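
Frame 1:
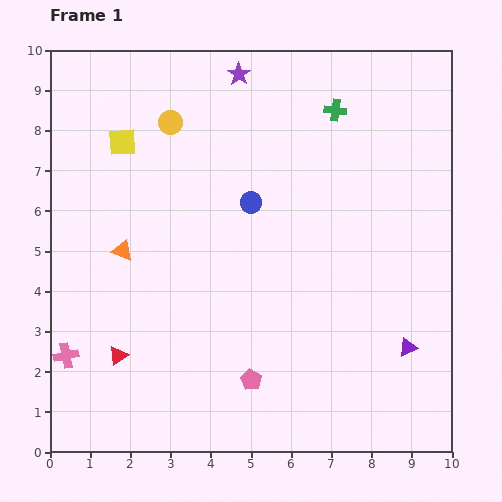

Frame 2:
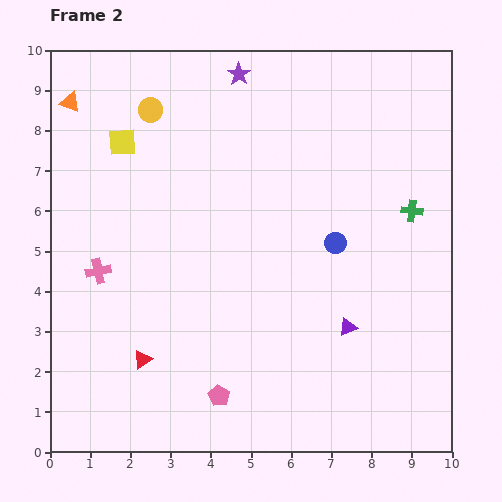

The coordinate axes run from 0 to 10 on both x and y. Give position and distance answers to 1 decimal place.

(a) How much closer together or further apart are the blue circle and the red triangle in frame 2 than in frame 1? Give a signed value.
+0.6

Distance in frame 1: 5.0. Distance in frame 2: 5.6.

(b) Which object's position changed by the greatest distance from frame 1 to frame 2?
the orange triangle

(moved 3.9; next 3.1)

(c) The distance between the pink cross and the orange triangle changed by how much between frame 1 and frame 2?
+1.3

Distance in frame 1: 3.0. Distance in frame 2: 4.3.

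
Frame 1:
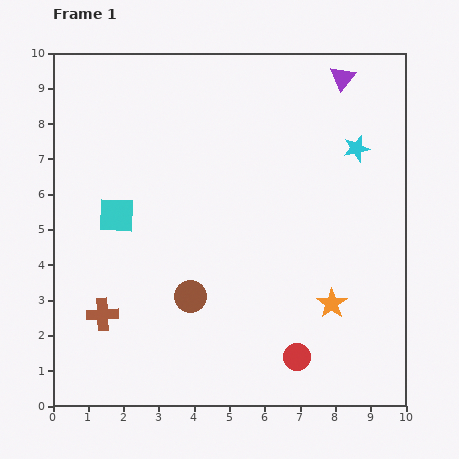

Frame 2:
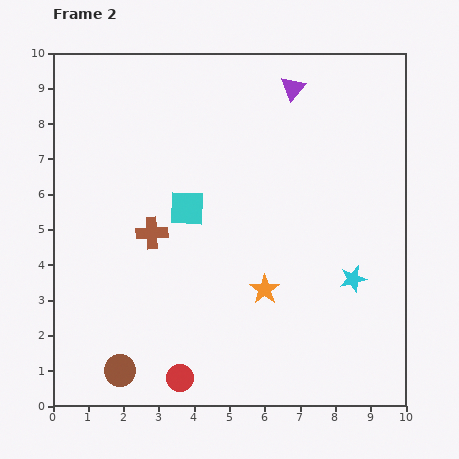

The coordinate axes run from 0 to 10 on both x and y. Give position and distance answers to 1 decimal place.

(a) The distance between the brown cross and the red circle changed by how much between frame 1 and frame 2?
-1.4

Distance in frame 1: 5.6. Distance in frame 2: 4.2.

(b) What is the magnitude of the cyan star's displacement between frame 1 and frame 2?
3.7

The cyan star moved from (8.6, 7.3) to (8.5, 3.6), a distance of √(0.1² + 3.7²) ≈ 3.7.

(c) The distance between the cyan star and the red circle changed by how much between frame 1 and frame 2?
-0.5

Distance in frame 1: 6.1. Distance in frame 2: 5.6.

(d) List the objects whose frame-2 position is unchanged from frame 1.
none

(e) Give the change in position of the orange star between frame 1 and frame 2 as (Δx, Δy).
(-1.9, 0.4)

The orange star was at (7.9, 2.9) in frame 1 and (6.0, 3.3) in frame 2.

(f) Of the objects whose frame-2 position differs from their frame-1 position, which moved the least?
the purple triangle

(moved 1.4)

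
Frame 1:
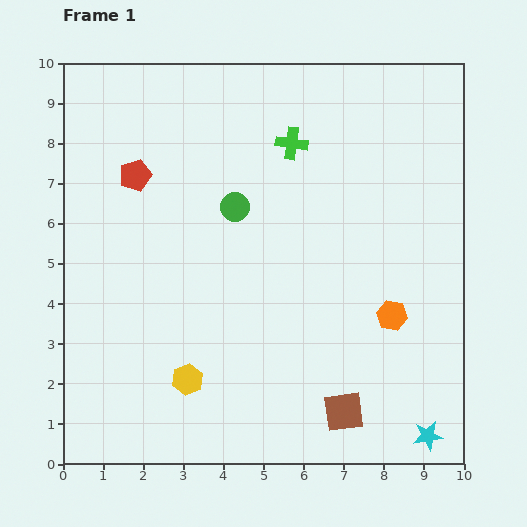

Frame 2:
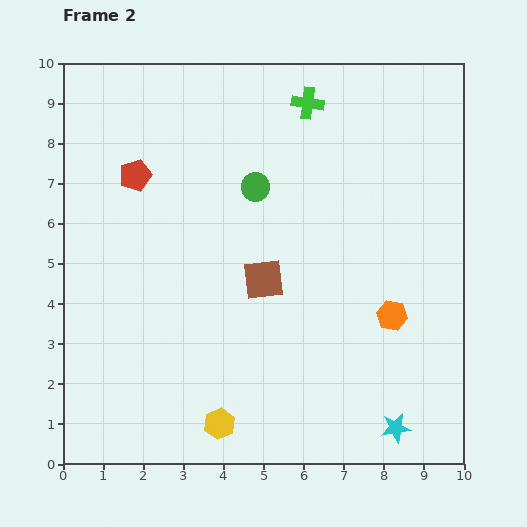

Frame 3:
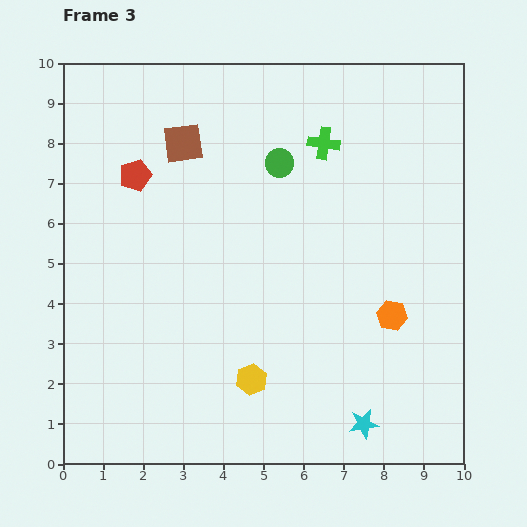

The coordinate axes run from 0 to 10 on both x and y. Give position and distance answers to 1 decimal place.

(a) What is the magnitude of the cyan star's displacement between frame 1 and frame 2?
0.8

The cyan star moved from (9.1, 0.7) to (8.3, 0.9), a distance of √(0.8² + 0.2²) ≈ 0.8.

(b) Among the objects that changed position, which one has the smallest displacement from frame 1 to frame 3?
the green cross

(moved 0.8)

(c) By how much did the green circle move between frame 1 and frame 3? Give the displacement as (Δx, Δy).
(1.1, 1.1)

The green circle was at (4.3, 6.4) in frame 1 and (5.4, 7.5) in frame 3.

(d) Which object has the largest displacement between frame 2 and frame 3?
the brown square

(moved 3.9; next 1.4)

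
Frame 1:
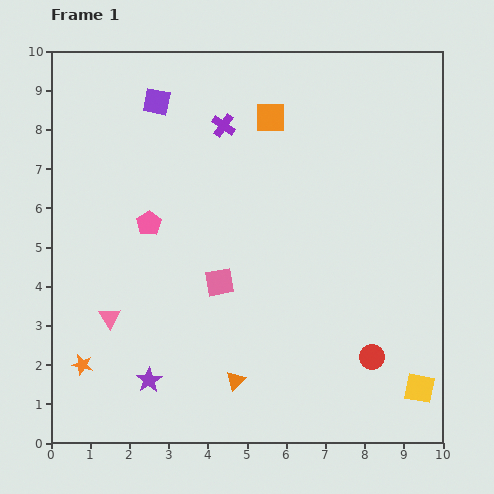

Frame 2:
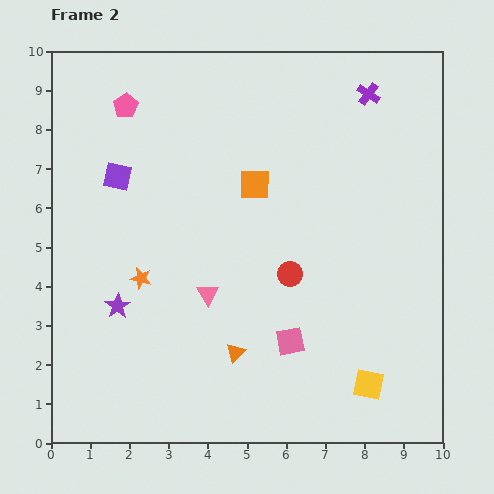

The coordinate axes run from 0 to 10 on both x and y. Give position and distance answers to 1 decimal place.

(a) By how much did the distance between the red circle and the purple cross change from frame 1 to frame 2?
-2.0

Distance in frame 1: 7.0. Distance in frame 2: 5.0.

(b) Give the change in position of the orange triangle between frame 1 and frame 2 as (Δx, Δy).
(0.0, 0.7)

The orange triangle was at (4.7, 1.6) in frame 1 and (4.7, 2.3) in frame 2.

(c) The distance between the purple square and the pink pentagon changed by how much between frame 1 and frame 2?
-1.3

Distance in frame 1: 3.1. Distance in frame 2: 1.8.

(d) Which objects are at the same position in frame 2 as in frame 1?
none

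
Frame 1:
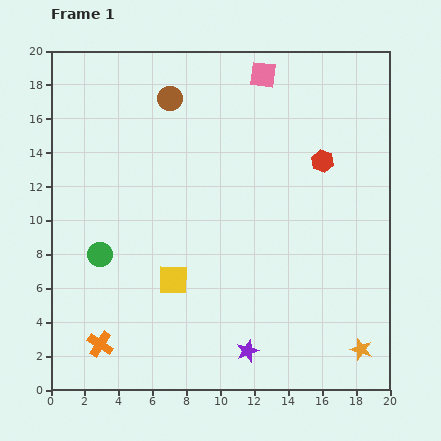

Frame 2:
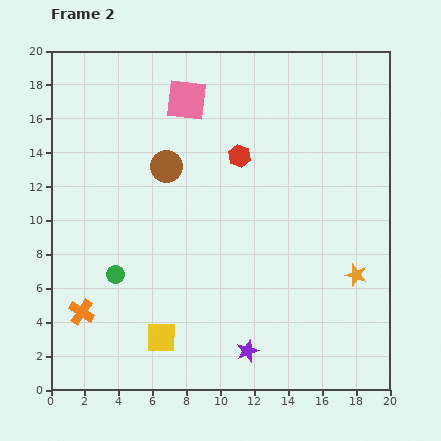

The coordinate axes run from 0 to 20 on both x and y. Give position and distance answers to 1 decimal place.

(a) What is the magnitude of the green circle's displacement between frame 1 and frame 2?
1.5

The green circle moved from (2.9, 8.0) to (3.8, 6.8), a distance of √(0.9² + 1.2²) ≈ 1.5.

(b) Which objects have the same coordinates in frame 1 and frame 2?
the purple star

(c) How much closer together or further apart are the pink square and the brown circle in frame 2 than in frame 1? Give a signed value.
-1.6

Distance in frame 1: 5.7. Distance in frame 2: 4.1.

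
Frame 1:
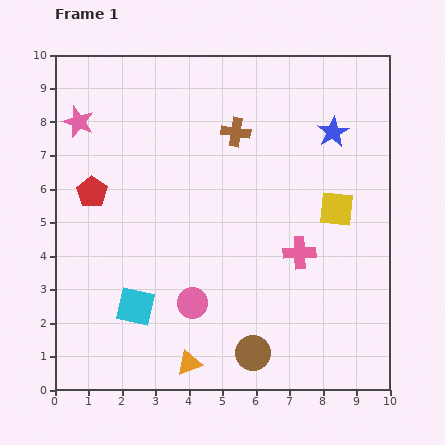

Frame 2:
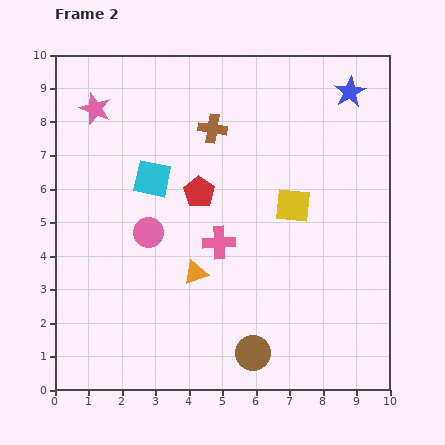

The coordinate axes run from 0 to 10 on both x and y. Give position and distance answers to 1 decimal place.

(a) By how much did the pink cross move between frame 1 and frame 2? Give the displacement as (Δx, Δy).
(-2.4, 0.3)

The pink cross was at (7.3, 4.1) in frame 1 and (4.9, 4.4) in frame 2.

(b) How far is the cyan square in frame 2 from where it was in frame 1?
3.8

The cyan square moved from (2.4, 2.5) to (2.9, 6.3), a distance of √(0.5² + 3.8²) ≈ 3.8.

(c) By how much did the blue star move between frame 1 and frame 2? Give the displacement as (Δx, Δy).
(0.5, 1.2)

The blue star was at (8.3, 7.7) in frame 1 and (8.8, 8.9) in frame 2.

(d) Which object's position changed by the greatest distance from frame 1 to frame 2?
the cyan square

(moved 3.8; next 3.2)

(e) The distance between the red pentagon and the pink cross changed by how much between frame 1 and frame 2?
-4.9

Distance in frame 1: 6.5. Distance in frame 2: 1.6.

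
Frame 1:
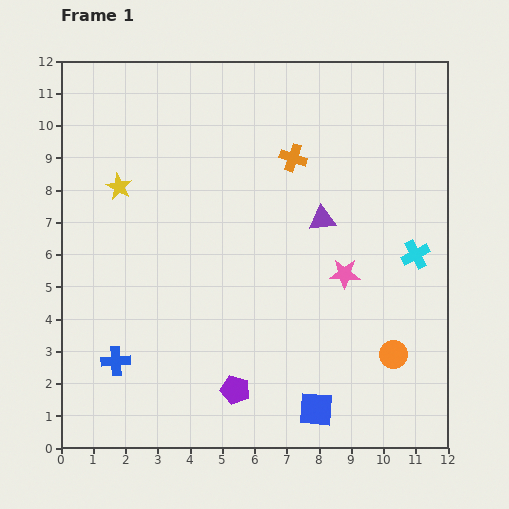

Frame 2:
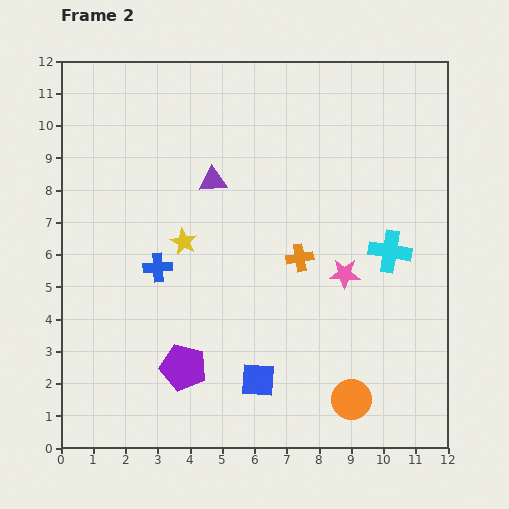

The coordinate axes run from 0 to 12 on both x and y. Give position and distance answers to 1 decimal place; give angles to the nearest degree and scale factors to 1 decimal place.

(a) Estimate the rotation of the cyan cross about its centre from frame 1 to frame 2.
38° clockwise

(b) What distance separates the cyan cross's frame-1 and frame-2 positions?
0.8

The cyan cross moved from (11.0, 6.0) to (10.2, 6.1), a distance of √(0.8² + 0.1²) ≈ 0.8.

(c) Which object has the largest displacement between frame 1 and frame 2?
the purple triangle

(moved 3.6; next 3.2)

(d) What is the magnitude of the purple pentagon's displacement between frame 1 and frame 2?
1.7

The purple pentagon moved from (5.4, 1.8) to (3.8, 2.5), a distance of √(1.6² + 0.7²) ≈ 1.7.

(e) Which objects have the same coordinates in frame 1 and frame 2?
the pink star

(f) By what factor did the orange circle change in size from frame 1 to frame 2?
1.4×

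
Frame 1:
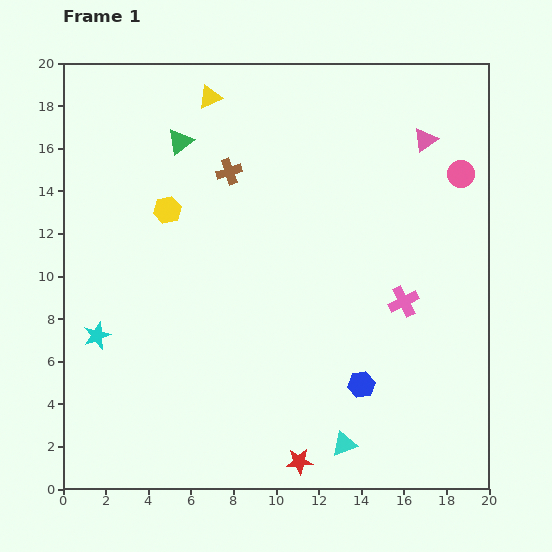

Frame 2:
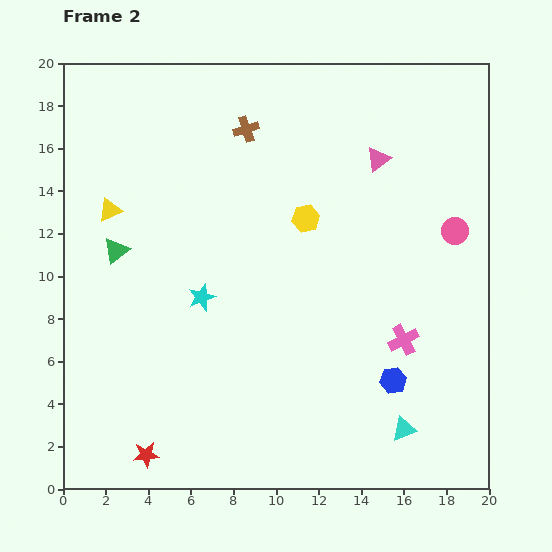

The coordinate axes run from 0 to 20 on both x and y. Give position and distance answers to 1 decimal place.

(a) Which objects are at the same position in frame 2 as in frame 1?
none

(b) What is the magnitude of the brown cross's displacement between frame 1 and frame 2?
2.2

The brown cross moved from (7.8, 14.9) to (8.6, 16.9), a distance of √(0.8² + 2.0²) ≈ 2.2.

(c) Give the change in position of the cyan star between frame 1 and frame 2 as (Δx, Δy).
(4.9, 1.8)

The cyan star was at (1.6, 7.2) in frame 1 and (6.5, 9.0) in frame 2.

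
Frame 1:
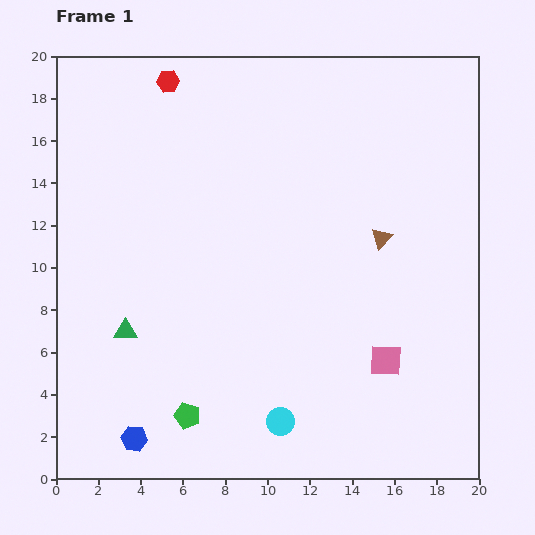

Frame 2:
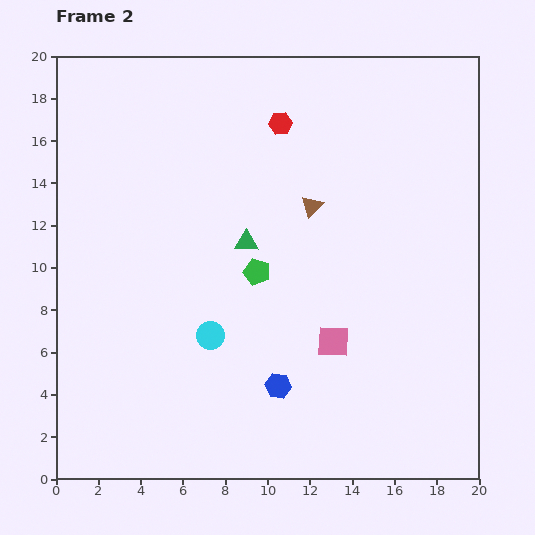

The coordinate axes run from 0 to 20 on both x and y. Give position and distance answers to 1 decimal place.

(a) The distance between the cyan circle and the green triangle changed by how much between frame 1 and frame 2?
-3.8

Distance in frame 1: 8.5. Distance in frame 2: 4.7.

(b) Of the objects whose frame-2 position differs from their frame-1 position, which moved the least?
the pink square

(moved 2.7)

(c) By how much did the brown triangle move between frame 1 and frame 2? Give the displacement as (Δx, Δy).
(-3.3, 1.5)

The brown triangle was at (15.4, 11.4) in frame 1 and (12.1, 12.9) in frame 2.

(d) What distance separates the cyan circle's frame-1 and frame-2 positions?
5.3

The cyan circle moved from (10.6, 2.7) to (7.3, 6.8), a distance of √(3.3² + 4.1²) ≈ 5.3.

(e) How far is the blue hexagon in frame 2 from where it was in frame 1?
7.2

The blue hexagon moved from (3.7, 1.9) to (10.5, 4.4), a distance of √(6.8² + 2.5²) ≈ 7.2.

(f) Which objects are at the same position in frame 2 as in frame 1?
none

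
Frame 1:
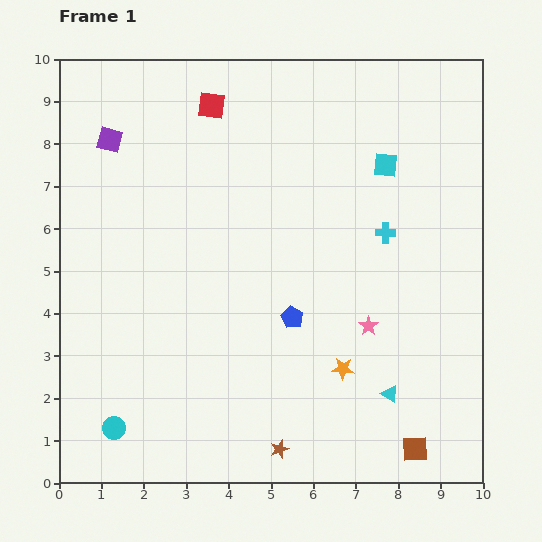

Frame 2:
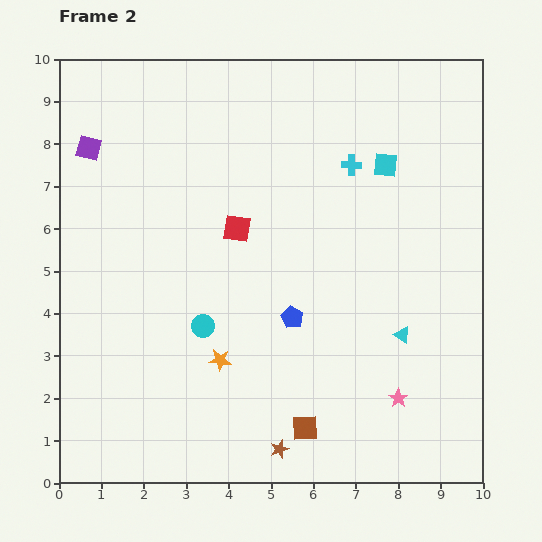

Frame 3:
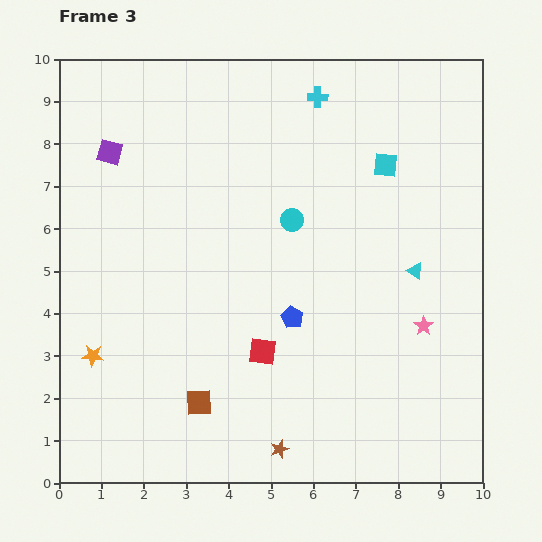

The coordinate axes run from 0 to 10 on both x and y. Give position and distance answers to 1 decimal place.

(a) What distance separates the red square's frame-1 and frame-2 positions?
3.0

The red square moved from (3.6, 8.9) to (4.2, 6.0), a distance of √(0.6² + 2.9²) ≈ 3.0.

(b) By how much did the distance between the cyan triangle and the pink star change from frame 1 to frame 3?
-0.4

Distance in frame 1: 1.7. Distance in frame 3: 1.3.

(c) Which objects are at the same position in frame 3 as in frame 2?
the blue pentagon, the brown star, the cyan square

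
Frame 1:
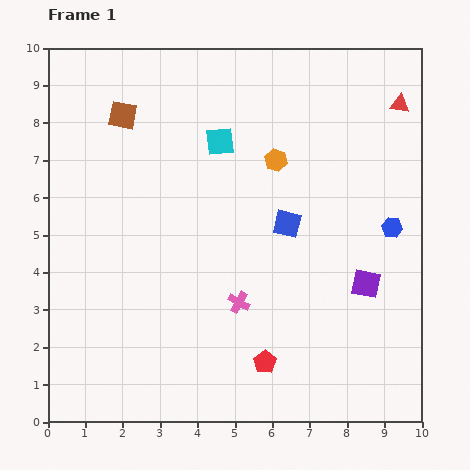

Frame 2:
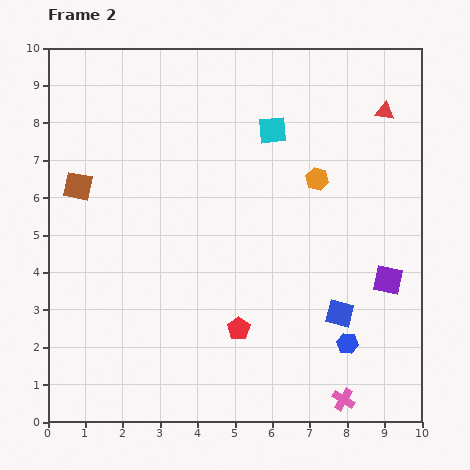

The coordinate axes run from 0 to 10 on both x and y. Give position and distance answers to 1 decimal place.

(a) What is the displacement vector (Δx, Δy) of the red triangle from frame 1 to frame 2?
(-0.4, -0.2)

The red triangle was at (9.4, 8.5) in frame 1 and (9.0, 8.3) in frame 2.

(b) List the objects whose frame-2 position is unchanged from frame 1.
none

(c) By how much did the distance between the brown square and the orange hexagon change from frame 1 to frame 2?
+2.1

Distance in frame 1: 4.3. Distance in frame 2: 6.4.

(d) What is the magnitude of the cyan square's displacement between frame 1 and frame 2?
1.4

The cyan square moved from (4.6, 7.5) to (6.0, 7.8), a distance of √(1.4² + 0.3²) ≈ 1.4.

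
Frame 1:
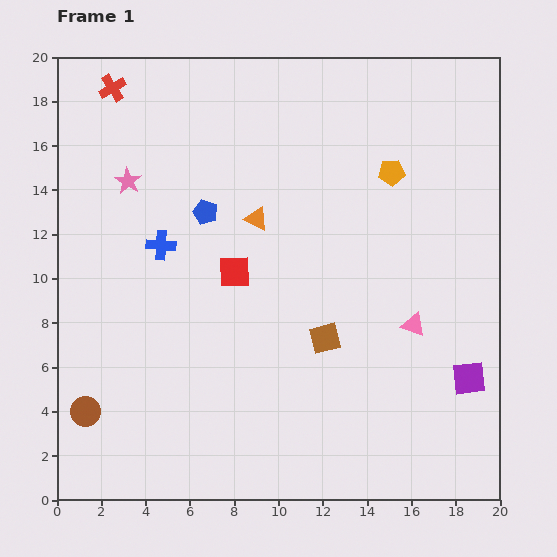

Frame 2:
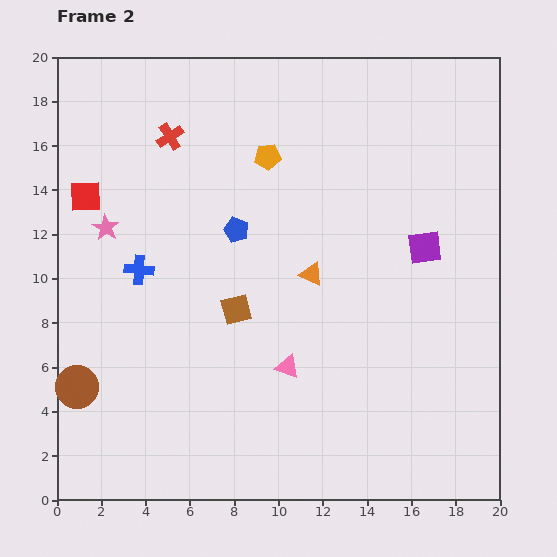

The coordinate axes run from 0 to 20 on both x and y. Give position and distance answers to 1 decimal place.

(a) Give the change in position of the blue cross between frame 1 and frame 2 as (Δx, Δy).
(-1.0, -1.1)

The blue cross was at (4.7, 11.5) in frame 1 and (3.7, 10.4) in frame 2.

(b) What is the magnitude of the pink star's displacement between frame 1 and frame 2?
2.3

The pink star moved from (3.2, 14.4) to (2.2, 12.3), a distance of √(1.0² + 2.1²) ≈ 2.3.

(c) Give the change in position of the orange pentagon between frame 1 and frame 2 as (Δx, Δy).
(-5.6, 0.7)

The orange pentagon was at (15.1, 14.8) in frame 1 and (9.5, 15.5) in frame 2.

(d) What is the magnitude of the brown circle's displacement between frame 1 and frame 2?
1.2

The brown circle moved from (1.3, 4.0) to (0.9, 5.1), a distance of √(0.4² + 1.1²) ≈ 1.2.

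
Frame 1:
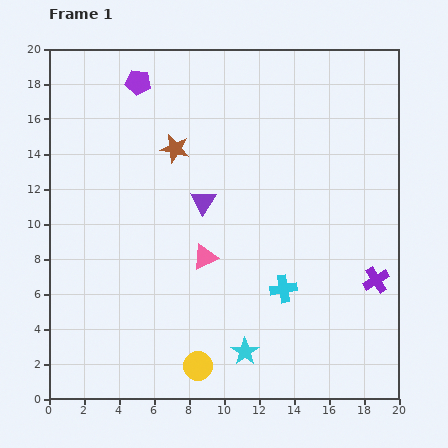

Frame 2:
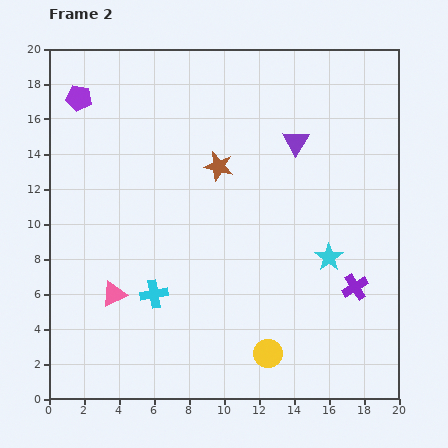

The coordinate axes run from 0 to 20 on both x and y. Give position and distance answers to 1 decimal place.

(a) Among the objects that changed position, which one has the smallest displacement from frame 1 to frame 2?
the purple cross

(moved 1.3)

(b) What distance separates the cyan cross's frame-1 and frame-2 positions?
7.4

The cyan cross moved from (13.4, 6.3) to (6.0, 6.0), a distance of √(7.4² + 0.3²) ≈ 7.4.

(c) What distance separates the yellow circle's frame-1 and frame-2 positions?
4.1

The yellow circle moved from (8.5, 1.9) to (12.5, 2.6), a distance of √(4.0² + 0.7²) ≈ 4.1.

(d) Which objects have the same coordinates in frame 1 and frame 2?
none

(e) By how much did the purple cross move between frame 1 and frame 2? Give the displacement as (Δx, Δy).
(-1.2, -0.4)

The purple cross was at (18.7, 6.8) in frame 1 and (17.5, 6.4) in frame 2.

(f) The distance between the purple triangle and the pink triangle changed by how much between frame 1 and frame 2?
+10.4

Distance in frame 1: 3.2. Distance in frame 2: 13.6.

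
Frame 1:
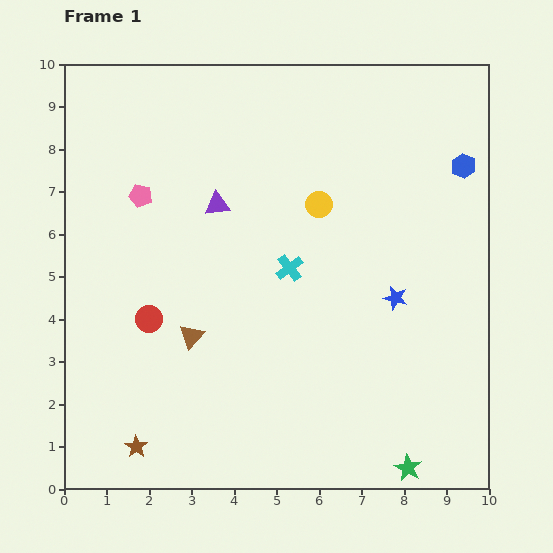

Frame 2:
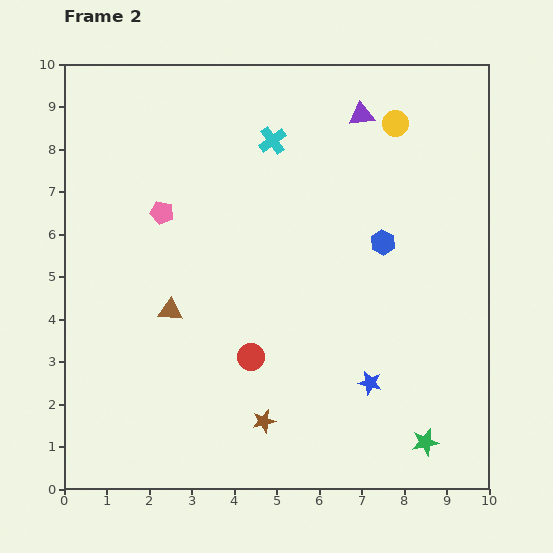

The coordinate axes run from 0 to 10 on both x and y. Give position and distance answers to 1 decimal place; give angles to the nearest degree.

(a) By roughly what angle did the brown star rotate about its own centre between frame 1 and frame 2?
24° clockwise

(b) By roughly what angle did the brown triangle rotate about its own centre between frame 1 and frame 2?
51° clockwise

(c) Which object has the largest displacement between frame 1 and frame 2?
the purple triangle

(moved 4.0; next 3.1)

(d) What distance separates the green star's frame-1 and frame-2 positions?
0.7

The green star moved from (8.1, 0.5) to (8.5, 1.1), a distance of √(0.4² + 0.6²) ≈ 0.7.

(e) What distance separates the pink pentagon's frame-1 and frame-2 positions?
0.6

The pink pentagon moved from (1.8, 6.9) to (2.3, 6.5), a distance of √(0.5² + 0.4²) ≈ 0.6.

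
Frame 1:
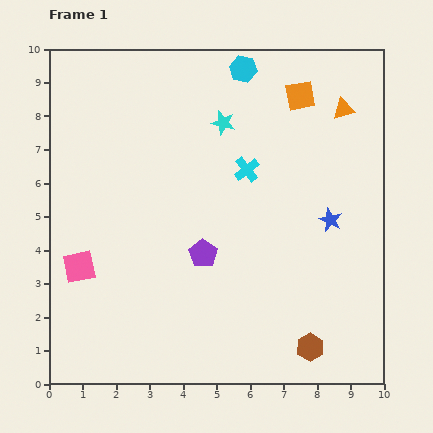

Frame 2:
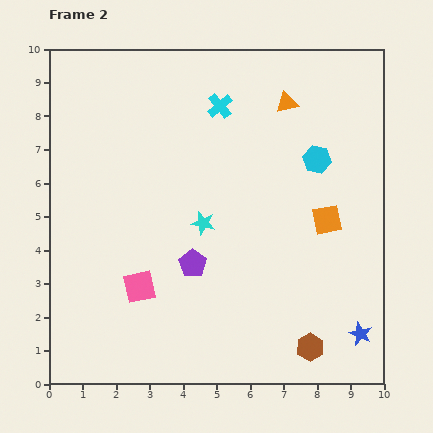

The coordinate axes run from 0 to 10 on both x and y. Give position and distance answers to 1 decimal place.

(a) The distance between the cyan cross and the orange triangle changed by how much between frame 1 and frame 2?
-1.4

Distance in frame 1: 3.4. Distance in frame 2: 2.0.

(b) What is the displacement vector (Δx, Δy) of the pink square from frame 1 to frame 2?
(1.8, -0.6)

The pink square was at (0.9, 3.5) in frame 1 and (2.7, 2.9) in frame 2.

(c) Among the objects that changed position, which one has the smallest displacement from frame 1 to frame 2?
the purple pentagon

(moved 0.4)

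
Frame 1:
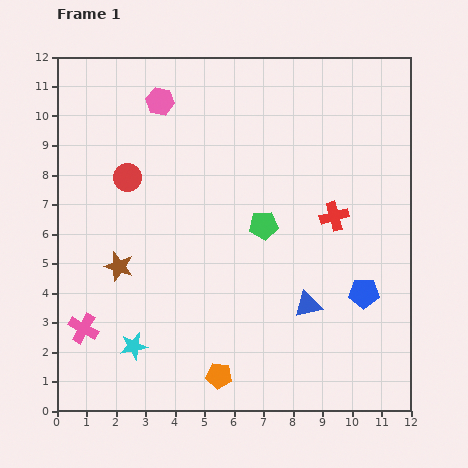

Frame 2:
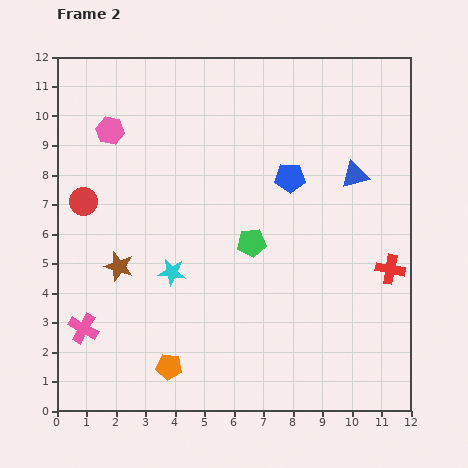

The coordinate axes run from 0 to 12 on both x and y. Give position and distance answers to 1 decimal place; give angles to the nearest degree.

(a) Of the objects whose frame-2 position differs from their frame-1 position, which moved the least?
the green pentagon

(moved 0.7)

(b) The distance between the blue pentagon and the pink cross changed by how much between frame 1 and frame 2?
-0.9

Distance in frame 1: 9.6. Distance in frame 2: 8.7.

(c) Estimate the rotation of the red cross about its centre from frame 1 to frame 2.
26° clockwise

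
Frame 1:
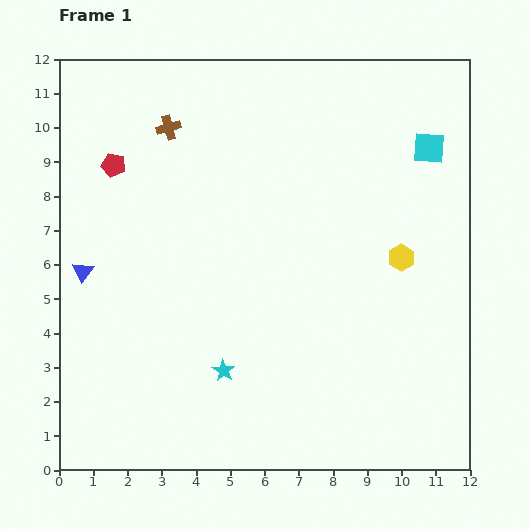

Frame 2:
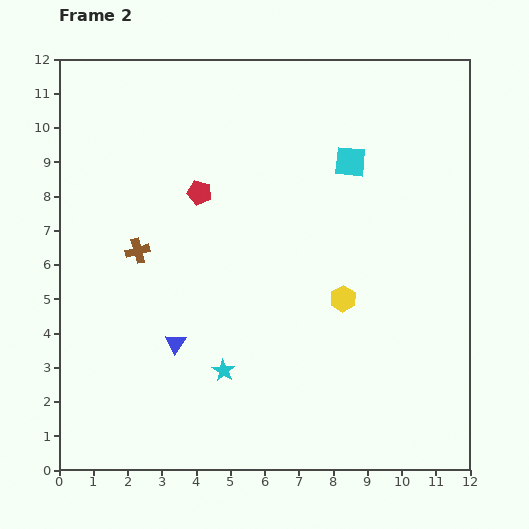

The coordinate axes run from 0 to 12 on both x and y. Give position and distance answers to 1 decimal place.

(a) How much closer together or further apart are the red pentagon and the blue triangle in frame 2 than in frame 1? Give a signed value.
+1.3

Distance in frame 1: 3.2. Distance in frame 2: 4.5.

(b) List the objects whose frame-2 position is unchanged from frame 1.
the cyan star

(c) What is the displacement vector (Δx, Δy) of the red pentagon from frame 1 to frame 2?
(2.5, -0.8)

The red pentagon was at (1.6, 8.9) in frame 1 and (4.1, 8.1) in frame 2.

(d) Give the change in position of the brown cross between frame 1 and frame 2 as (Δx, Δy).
(-0.9, -3.6)

The brown cross was at (3.2, 10.0) in frame 1 and (2.3, 6.4) in frame 2.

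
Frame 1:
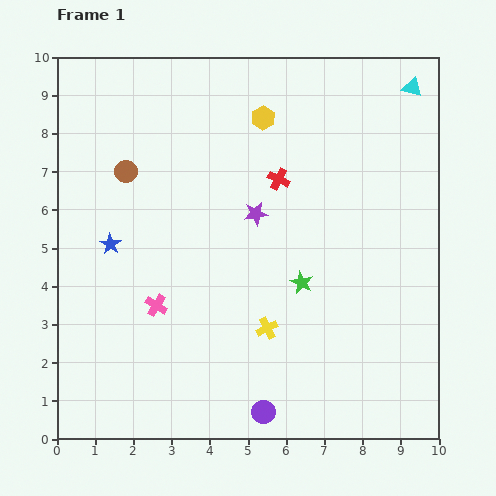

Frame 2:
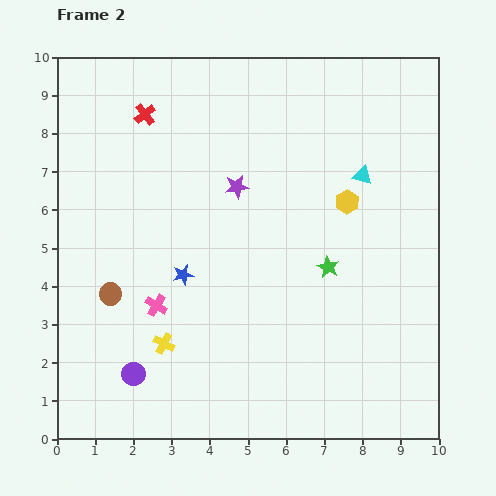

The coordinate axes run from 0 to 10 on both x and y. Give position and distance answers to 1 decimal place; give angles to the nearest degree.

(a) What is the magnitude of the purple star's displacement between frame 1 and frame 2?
0.9

The purple star moved from (5.2, 5.9) to (4.7, 6.6), a distance of √(0.5² + 0.7²) ≈ 0.9.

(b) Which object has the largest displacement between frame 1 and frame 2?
the red cross

(moved 3.9; next 3.5)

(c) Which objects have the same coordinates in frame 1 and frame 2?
the pink cross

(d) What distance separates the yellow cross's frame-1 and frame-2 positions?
2.7

The yellow cross moved from (5.5, 2.9) to (2.8, 2.5), a distance of √(2.7² + 0.4²) ≈ 2.7.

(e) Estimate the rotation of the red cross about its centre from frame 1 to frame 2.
25° clockwise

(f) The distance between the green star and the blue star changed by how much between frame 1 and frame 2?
-1.3

Distance in frame 1: 5.1. Distance in frame 2: 3.8.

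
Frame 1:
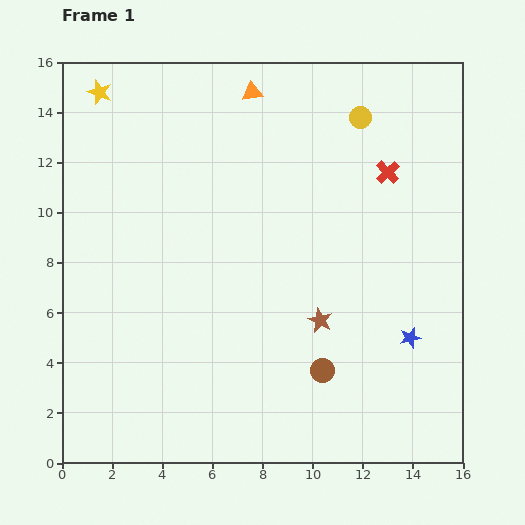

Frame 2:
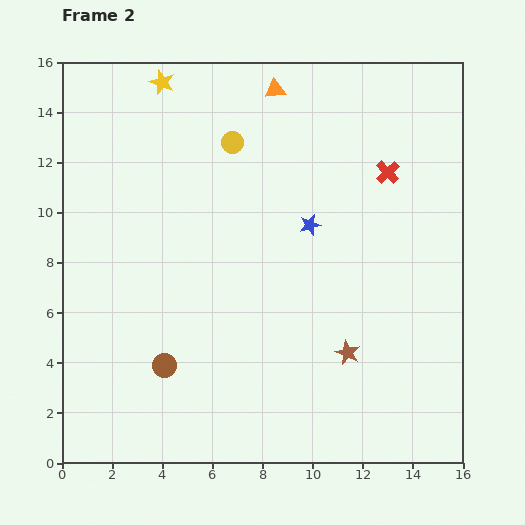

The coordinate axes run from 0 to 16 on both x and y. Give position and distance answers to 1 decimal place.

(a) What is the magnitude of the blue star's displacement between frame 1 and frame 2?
6.0

The blue star moved from (13.9, 5.0) to (9.9, 9.5), a distance of √(4.0² + 4.5²) ≈ 6.0.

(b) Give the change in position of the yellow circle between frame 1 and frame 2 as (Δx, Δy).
(-5.1, -1.0)

The yellow circle was at (11.9, 13.8) in frame 1 and (6.8, 12.8) in frame 2.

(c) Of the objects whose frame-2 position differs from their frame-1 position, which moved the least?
the orange triangle

(moved 0.9)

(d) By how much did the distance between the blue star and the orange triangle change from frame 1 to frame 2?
-6.1

Distance in frame 1: 11.7. Distance in frame 2: 5.6.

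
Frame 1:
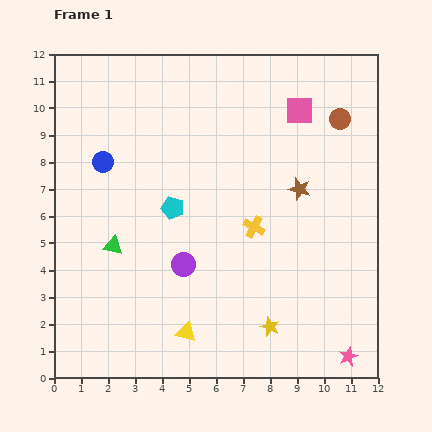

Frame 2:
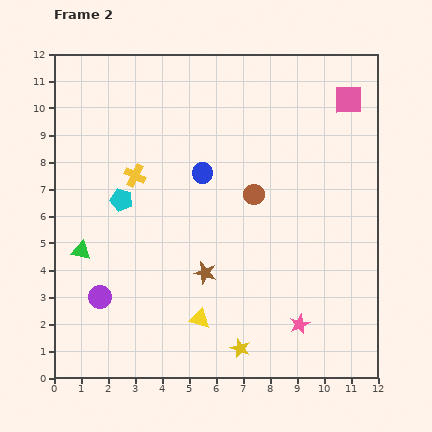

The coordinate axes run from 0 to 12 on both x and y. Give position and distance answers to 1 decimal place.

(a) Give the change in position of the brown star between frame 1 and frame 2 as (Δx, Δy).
(-3.5, -3.1)

The brown star was at (9.1, 7.0) in frame 1 and (5.6, 3.9) in frame 2.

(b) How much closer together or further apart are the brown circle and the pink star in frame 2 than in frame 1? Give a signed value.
-3.7

Distance in frame 1: 8.8. Distance in frame 2: 5.1.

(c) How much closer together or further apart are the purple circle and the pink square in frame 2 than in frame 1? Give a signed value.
+4.6

Distance in frame 1: 7.1. Distance in frame 2: 11.7.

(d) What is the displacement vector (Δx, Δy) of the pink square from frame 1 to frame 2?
(1.8, 0.4)

The pink square was at (9.1, 9.9) in frame 1 and (10.9, 10.3) in frame 2.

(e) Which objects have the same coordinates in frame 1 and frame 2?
none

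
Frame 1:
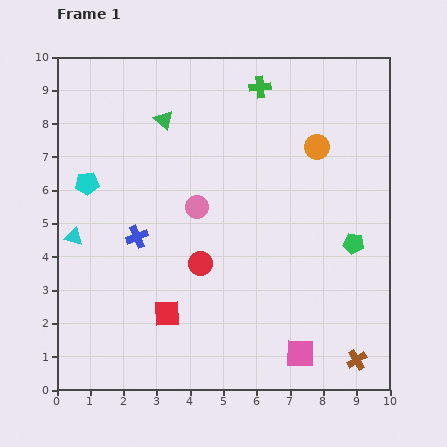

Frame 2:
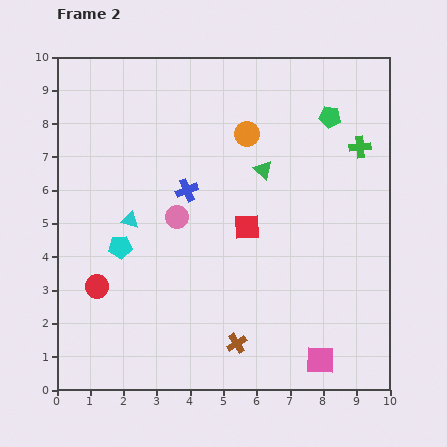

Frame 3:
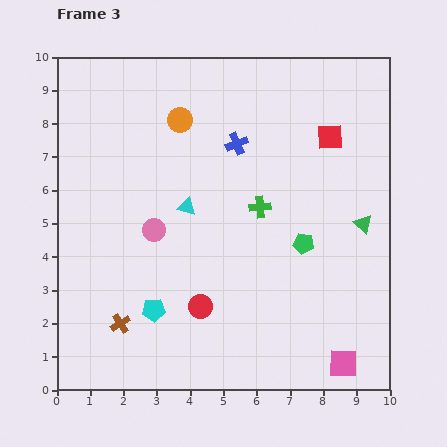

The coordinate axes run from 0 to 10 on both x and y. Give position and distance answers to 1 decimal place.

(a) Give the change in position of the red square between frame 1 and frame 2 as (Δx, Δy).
(2.4, 2.6)

The red square was at (3.3, 2.3) in frame 1 and (5.7, 4.9) in frame 2.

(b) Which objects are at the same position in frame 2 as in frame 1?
none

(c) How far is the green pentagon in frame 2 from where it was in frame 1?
3.9

The green pentagon moved from (8.9, 4.4) to (8.2, 8.2), a distance of √(0.7² + 3.8²) ≈ 3.9.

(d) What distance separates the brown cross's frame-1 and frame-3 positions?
7.2

The brown cross moved from (9.0, 0.9) to (1.9, 2.0), a distance of √(7.1² + 1.1²) ≈ 7.2.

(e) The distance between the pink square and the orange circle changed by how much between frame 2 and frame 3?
+1.7

Distance in frame 2: 7.1. Distance in frame 3: 8.8.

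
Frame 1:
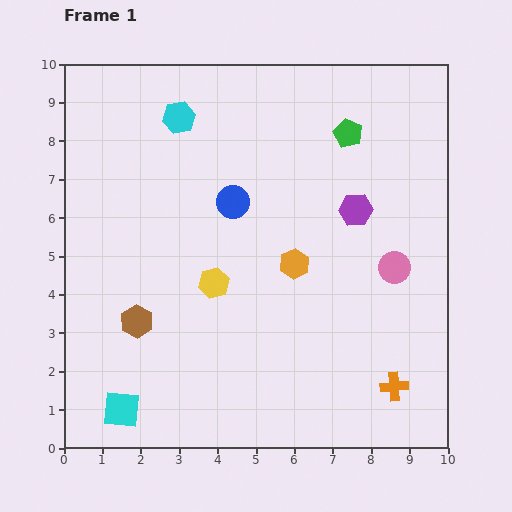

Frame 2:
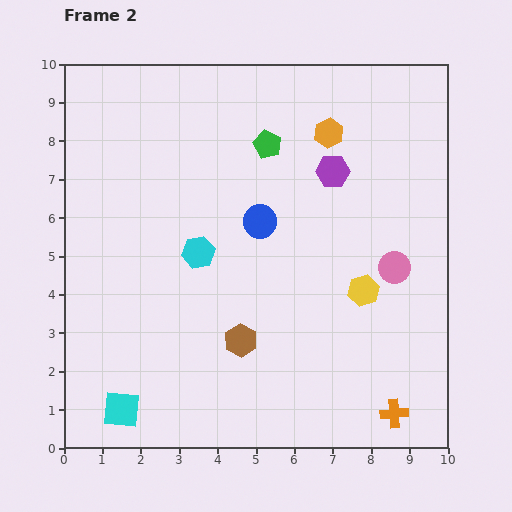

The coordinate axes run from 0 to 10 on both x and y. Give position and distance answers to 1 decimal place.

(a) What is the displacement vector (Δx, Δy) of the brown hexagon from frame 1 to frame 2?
(2.7, -0.5)

The brown hexagon was at (1.9, 3.3) in frame 1 and (4.6, 2.8) in frame 2.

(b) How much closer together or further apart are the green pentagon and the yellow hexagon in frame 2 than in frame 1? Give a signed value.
-0.7

Distance in frame 1: 5.2. Distance in frame 2: 4.5.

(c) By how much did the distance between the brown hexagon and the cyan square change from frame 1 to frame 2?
+1.3

Distance in frame 1: 2.3. Distance in frame 2: 3.6.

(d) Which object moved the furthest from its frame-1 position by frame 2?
the yellow hexagon

(moved 3.9; next 3.5)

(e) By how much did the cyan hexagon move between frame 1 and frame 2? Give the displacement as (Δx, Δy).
(0.5, -3.5)

The cyan hexagon was at (3.0, 8.6) in frame 1 and (3.5, 5.1) in frame 2.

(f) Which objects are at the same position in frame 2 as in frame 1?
the cyan square, the pink circle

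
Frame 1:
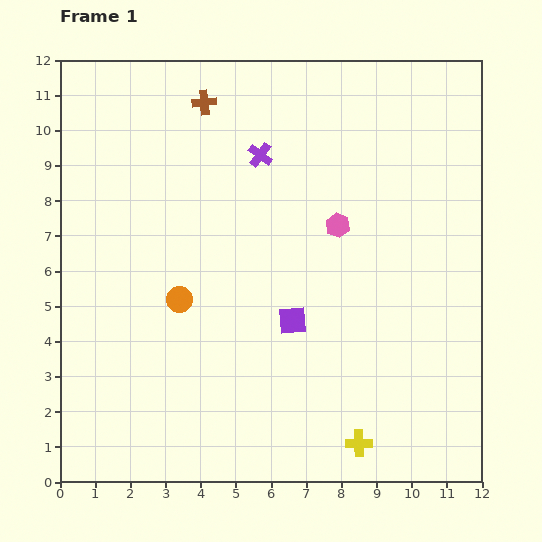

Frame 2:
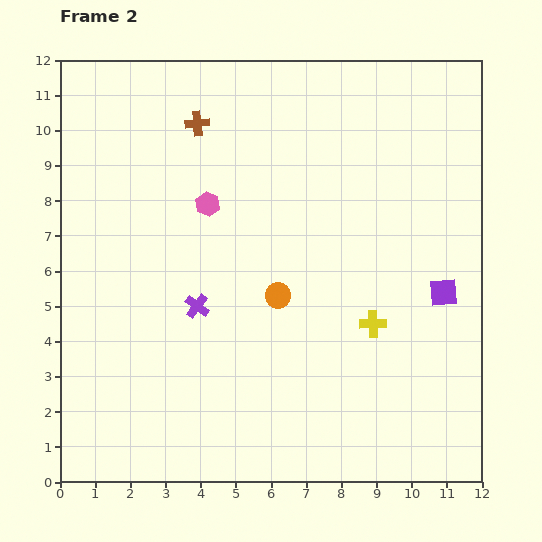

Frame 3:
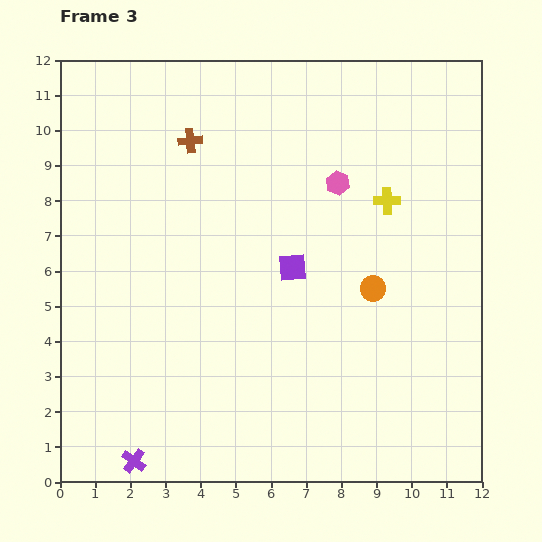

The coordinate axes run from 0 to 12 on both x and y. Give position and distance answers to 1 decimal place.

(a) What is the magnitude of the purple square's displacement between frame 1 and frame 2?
4.4

The purple square moved from (6.6, 4.6) to (10.9, 5.4), a distance of √(4.3² + 0.8²) ≈ 4.4.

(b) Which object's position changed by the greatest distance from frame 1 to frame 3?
the purple cross

(moved 9.4; next 6.9)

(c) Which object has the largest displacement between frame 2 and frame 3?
the purple cross

(moved 4.8; next 4.4)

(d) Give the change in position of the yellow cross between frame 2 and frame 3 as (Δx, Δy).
(0.4, 3.5)

The yellow cross was at (8.9, 4.5) in frame 2 and (9.3, 8.0) in frame 3.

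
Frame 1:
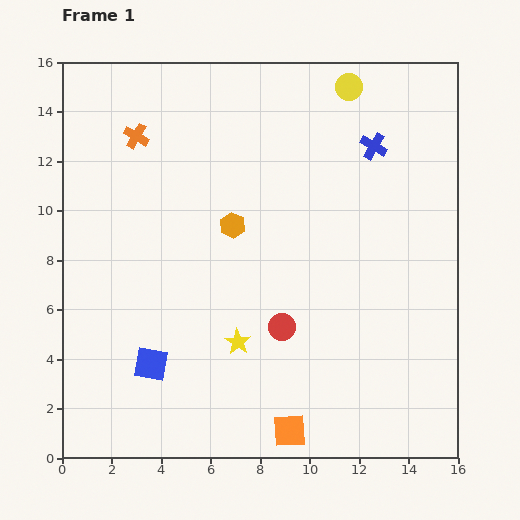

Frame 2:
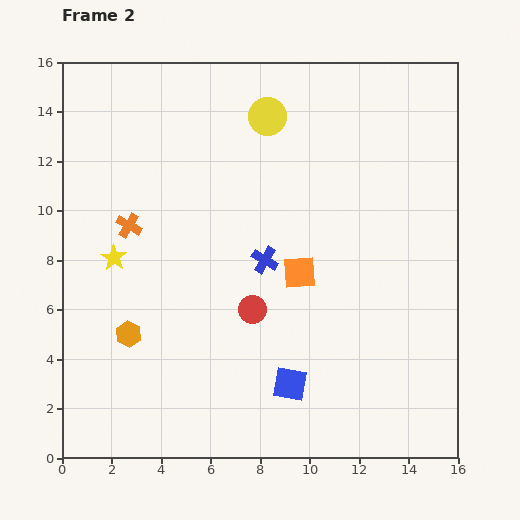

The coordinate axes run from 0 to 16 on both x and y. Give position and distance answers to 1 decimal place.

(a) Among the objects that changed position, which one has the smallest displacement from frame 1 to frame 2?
the red circle

(moved 1.4)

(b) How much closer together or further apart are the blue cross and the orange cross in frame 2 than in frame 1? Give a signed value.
-3.9

Distance in frame 1: 9.6. Distance in frame 2: 5.7.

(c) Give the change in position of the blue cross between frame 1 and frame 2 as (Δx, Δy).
(-4.4, -4.6)

The blue cross was at (12.6, 12.6) in frame 1 and (8.2, 8.0) in frame 2.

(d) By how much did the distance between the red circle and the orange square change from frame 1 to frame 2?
-1.8

Distance in frame 1: 4.2. Distance in frame 2: 2.4.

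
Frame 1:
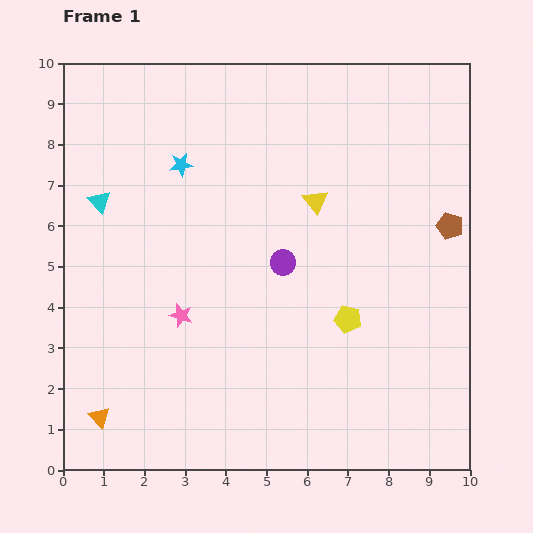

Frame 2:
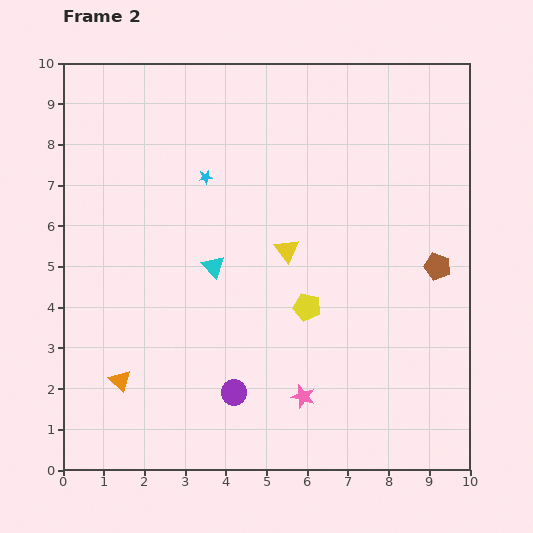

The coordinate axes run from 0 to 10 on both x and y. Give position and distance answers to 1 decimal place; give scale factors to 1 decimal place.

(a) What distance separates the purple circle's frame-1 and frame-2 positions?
3.4

The purple circle moved from (5.4, 5.1) to (4.2, 1.9), a distance of √(1.2² + 3.2²) ≈ 3.4.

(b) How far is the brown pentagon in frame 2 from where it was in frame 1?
1.0

The brown pentagon moved from (9.5, 6.0) to (9.2, 5.0), a distance of √(0.3² + 1.0²) ≈ 1.0.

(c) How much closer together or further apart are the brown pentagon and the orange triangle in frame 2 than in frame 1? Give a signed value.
-1.5

Distance in frame 1: 9.8. Distance in frame 2: 8.3.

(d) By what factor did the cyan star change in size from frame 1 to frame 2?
0.6×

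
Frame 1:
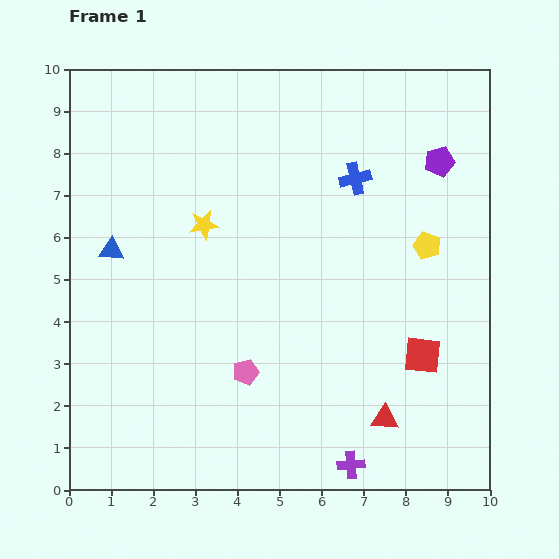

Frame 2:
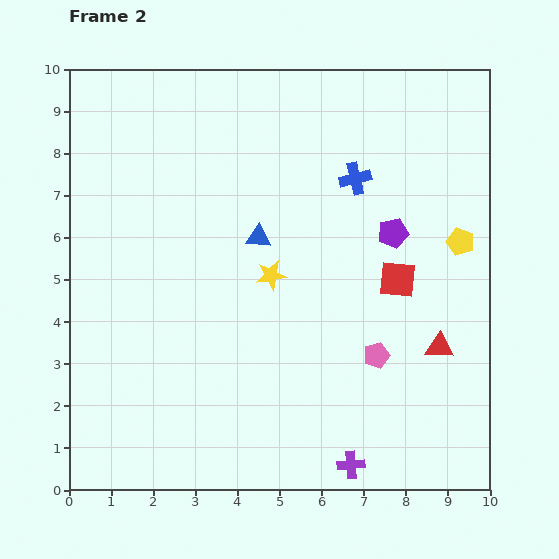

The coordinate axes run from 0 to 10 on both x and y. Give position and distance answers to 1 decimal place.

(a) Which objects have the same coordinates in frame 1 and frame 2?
the purple cross, the blue cross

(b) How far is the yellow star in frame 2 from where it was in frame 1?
2.0

The yellow star moved from (3.2, 6.3) to (4.8, 5.1), a distance of √(1.6² + 1.2²) ≈ 2.0.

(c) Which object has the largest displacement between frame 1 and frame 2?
the blue triangle

(moved 3.5; next 3.1)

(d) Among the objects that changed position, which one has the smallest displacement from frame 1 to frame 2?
the yellow pentagon

(moved 0.8)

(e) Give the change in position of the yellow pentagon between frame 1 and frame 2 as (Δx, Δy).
(0.8, 0.1)

The yellow pentagon was at (8.5, 5.8) in frame 1 and (9.3, 5.9) in frame 2.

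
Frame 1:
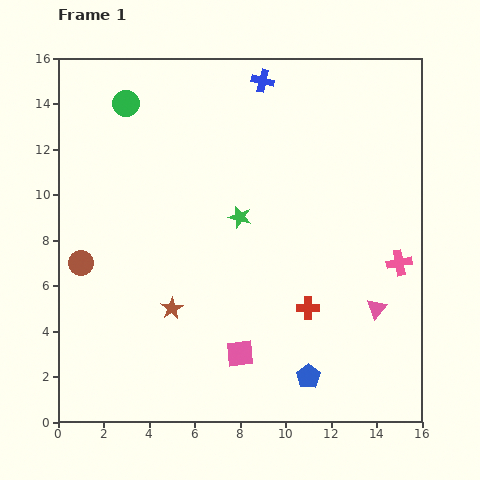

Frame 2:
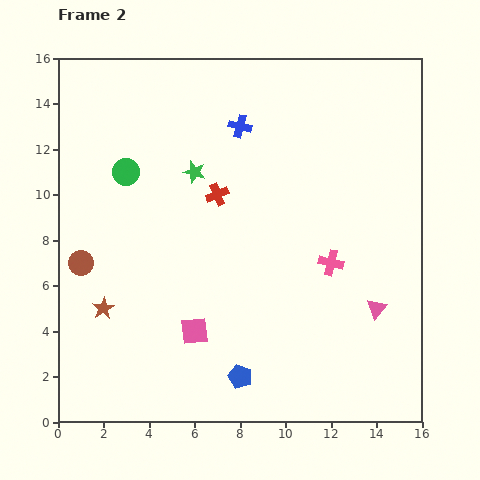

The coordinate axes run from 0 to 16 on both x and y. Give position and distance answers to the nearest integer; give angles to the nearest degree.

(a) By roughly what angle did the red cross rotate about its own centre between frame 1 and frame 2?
22° counter-clockwise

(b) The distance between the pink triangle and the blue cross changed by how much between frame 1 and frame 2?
-1

Distance in frame 1: 11. Distance in frame 2: 10.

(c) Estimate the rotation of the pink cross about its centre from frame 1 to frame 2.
23° clockwise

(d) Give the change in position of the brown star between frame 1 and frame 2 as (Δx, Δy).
(-3, 0)

The brown star was at (5, 5) in frame 1 and (2, 5) in frame 2.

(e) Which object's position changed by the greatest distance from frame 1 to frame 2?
the red cross

(moved 6; next 3)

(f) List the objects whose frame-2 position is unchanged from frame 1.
the pink triangle, the brown circle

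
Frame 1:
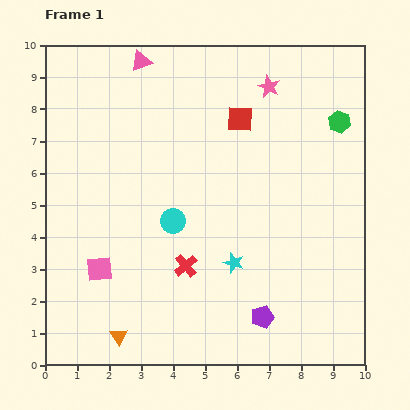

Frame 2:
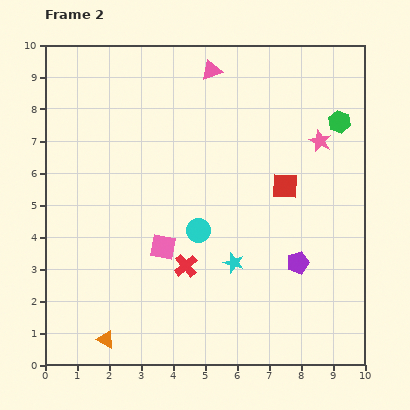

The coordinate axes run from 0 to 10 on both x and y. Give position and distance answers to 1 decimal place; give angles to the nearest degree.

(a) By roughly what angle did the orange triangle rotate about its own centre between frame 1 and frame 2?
28° counter-clockwise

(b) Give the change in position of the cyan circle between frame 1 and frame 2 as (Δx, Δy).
(0.8, -0.3)

The cyan circle was at (4.0, 4.5) in frame 1 and (4.8, 4.2) in frame 2.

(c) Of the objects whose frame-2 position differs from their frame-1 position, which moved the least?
the orange triangle

(moved 0.4)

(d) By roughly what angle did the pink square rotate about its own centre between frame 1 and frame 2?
16° clockwise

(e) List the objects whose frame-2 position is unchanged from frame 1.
the cyan star, the red cross, the green hexagon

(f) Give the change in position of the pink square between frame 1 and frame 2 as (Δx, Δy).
(2.0, 0.7)

The pink square was at (1.7, 3.0) in frame 1 and (3.7, 3.7) in frame 2.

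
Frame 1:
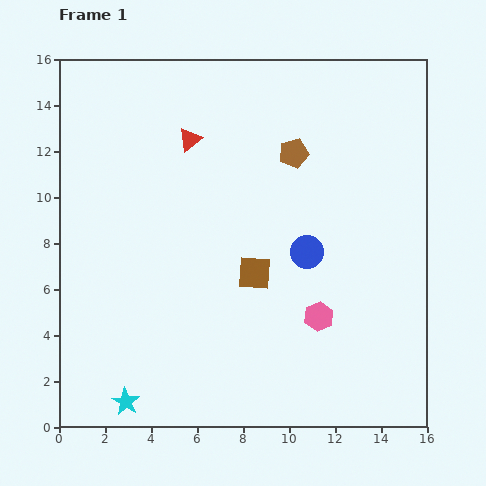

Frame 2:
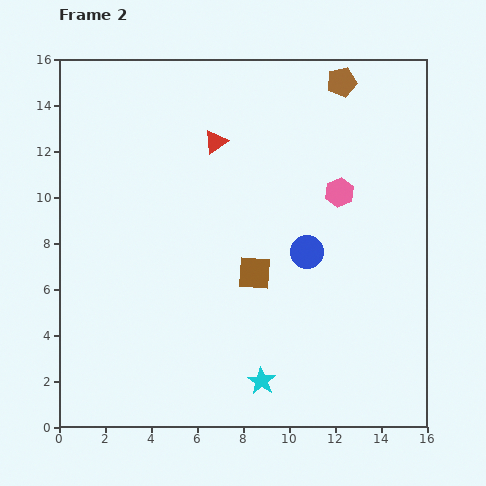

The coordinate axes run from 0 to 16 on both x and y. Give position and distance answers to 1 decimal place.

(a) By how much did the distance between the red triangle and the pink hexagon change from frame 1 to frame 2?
-3.7

Distance in frame 1: 9.5. Distance in frame 2: 5.8.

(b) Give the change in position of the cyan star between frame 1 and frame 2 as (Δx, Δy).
(5.9, 0.9)

The cyan star was at (2.9, 1.1) in frame 1 and (8.8, 2.0) in frame 2.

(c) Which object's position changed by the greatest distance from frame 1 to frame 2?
the cyan star

(moved 6.0; next 5.5)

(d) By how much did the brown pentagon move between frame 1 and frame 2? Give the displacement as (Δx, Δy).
(2.1, 3.1)

The brown pentagon was at (10.2, 11.9) in frame 1 and (12.3, 15.0) in frame 2.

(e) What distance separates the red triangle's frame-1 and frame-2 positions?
1.1

The red triangle moved from (5.7, 12.5) to (6.8, 12.4), a distance of √(1.1² + 0.1²) ≈ 1.1.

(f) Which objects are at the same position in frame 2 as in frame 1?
the blue circle, the brown square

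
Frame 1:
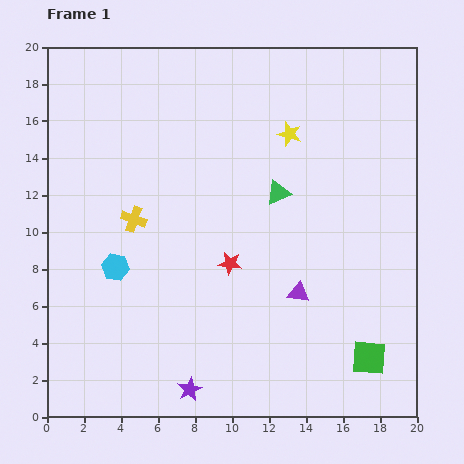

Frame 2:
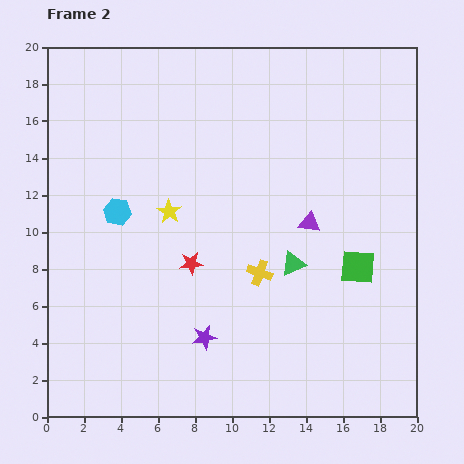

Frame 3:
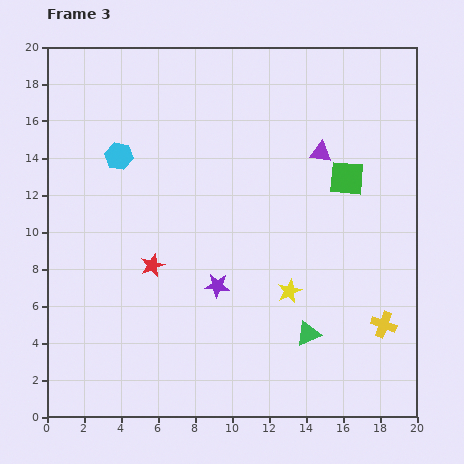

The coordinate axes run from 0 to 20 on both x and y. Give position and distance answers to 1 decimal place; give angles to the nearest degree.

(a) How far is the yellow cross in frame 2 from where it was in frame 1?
7.4

The yellow cross moved from (4.7, 10.7) to (11.5, 7.8), a distance of √(6.8² + 2.9²) ≈ 7.4.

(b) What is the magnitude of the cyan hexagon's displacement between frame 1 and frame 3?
6.0

The cyan hexagon moved from (3.7, 8.1) to (3.9, 14.1), a distance of √(0.2² + 6.0²) ≈ 6.0.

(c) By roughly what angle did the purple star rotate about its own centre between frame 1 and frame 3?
31° clockwise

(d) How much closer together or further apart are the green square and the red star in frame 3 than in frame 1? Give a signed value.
+2.4

Distance in frame 1: 9.1. Distance in frame 3: 11.5.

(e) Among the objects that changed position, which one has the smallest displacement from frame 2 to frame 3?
the red star

(moved 2.1)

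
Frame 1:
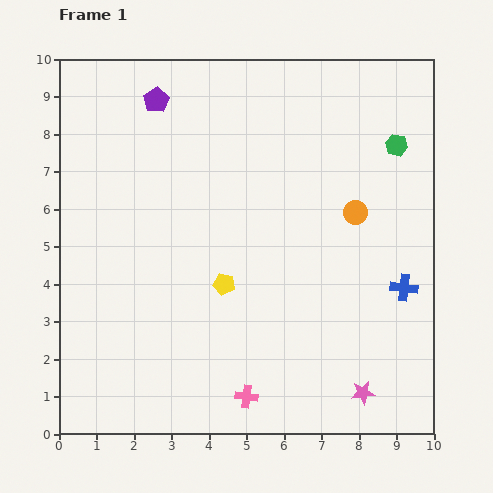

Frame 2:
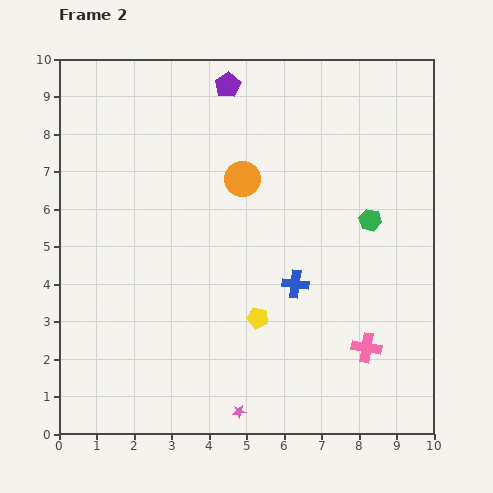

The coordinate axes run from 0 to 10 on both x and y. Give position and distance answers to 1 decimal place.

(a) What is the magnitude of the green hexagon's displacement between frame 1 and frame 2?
2.1

The green hexagon moved from (9.0, 7.7) to (8.3, 5.7), a distance of √(0.7² + 2.0²) ≈ 2.1.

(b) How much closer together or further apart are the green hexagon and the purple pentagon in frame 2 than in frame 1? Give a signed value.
-1.3

Distance in frame 1: 6.5. Distance in frame 2: 5.2.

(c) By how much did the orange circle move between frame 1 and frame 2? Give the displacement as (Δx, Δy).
(-3.0, 0.9)

The orange circle was at (7.9, 5.9) in frame 1 and (4.9, 6.8) in frame 2.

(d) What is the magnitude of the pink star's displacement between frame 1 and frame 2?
3.3

The pink star moved from (8.1, 1.1) to (4.8, 0.6), a distance of √(3.3² + 0.5²) ≈ 3.3.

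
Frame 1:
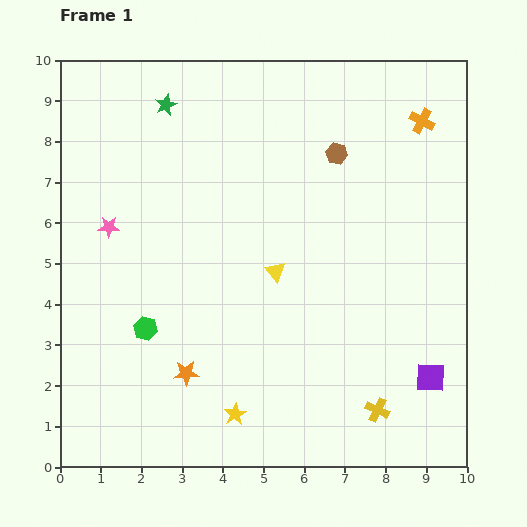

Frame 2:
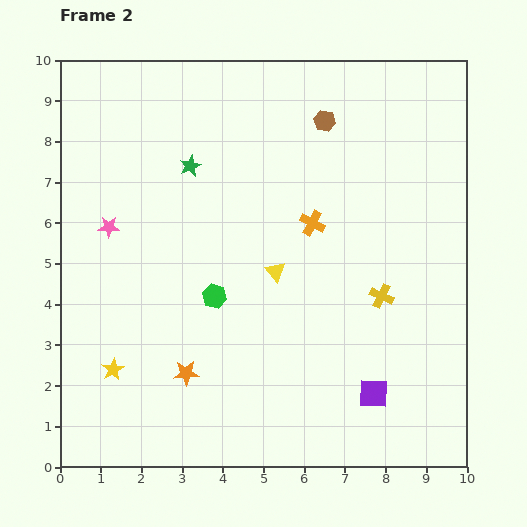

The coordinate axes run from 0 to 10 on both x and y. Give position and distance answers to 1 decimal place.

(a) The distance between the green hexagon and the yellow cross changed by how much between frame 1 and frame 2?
-1.9

Distance in frame 1: 6.0. Distance in frame 2: 4.1.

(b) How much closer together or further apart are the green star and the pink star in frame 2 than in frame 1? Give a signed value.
-0.8

Distance in frame 1: 3.3. Distance in frame 2: 2.5.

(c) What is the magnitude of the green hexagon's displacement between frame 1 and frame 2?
1.9

The green hexagon moved from (2.1, 3.4) to (3.8, 4.2), a distance of √(1.7² + 0.8²) ≈ 1.9.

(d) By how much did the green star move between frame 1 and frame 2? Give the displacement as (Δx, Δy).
(0.6, -1.5)

The green star was at (2.6, 8.9) in frame 1 and (3.2, 7.4) in frame 2.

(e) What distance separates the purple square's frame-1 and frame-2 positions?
1.5

The purple square moved from (9.1, 2.2) to (7.7, 1.8), a distance of √(1.4² + 0.4²) ≈ 1.5.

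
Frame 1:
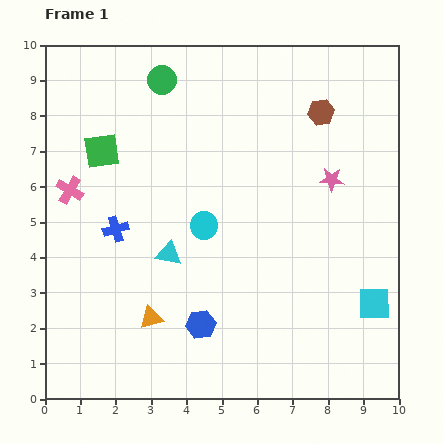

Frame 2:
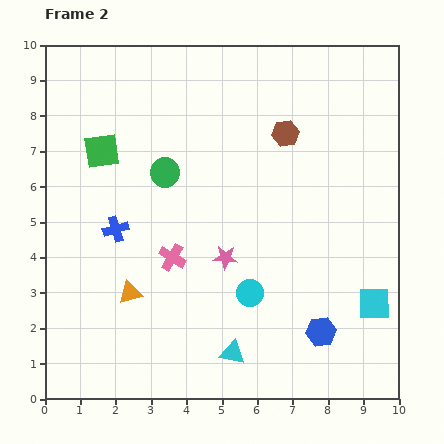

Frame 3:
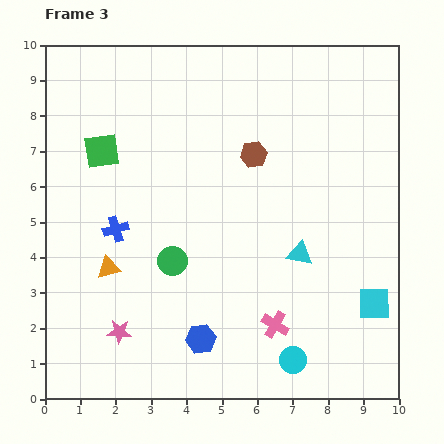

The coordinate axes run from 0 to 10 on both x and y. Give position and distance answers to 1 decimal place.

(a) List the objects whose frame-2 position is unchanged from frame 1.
the blue cross, the cyan square, the green square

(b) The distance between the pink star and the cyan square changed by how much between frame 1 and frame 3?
+3.5

Distance in frame 1: 3.7. Distance in frame 3: 7.2.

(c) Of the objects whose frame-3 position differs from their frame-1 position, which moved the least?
the blue hexagon

(moved 0.4)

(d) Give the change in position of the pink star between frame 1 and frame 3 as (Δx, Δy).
(-6.0, -4.3)

The pink star was at (8.1, 6.2) in frame 1 and (2.1, 1.9) in frame 3.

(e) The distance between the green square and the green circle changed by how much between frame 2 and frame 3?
+1.8

Distance in frame 2: 1.9. Distance in frame 3: 3.7.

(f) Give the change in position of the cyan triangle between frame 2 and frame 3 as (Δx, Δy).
(1.9, 2.8)

The cyan triangle was at (5.3, 1.3) in frame 2 and (7.2, 4.1) in frame 3.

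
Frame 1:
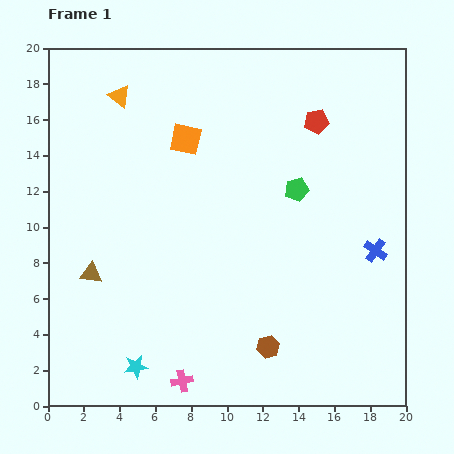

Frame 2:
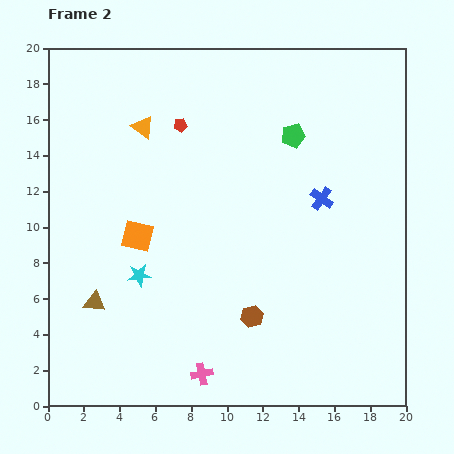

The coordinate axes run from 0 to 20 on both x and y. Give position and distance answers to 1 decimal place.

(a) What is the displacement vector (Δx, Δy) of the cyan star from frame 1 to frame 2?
(0.2, 5.1)

The cyan star was at (4.9, 2.2) in frame 1 and (5.1, 7.3) in frame 2.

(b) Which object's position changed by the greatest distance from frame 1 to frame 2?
the red pentagon

(moved 7.6; next 6.0)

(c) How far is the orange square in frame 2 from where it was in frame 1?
6.0

The orange square moved from (7.7, 14.9) to (5.0, 9.5), a distance of √(2.7² + 5.4²) ≈ 6.0.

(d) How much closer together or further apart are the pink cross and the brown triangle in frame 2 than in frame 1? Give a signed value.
-0.7

Distance in frame 1: 7.9. Distance in frame 2: 7.2.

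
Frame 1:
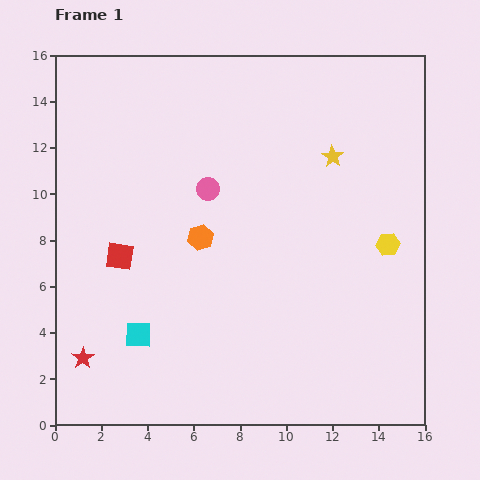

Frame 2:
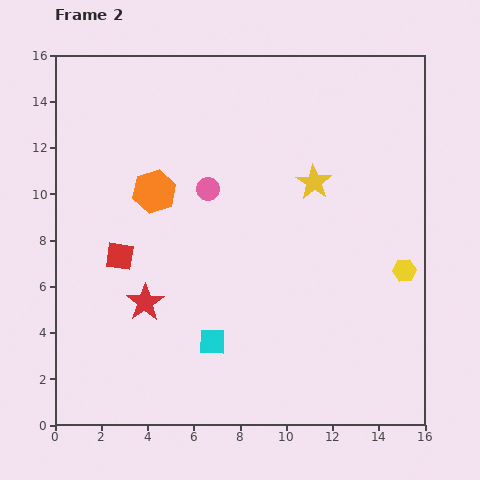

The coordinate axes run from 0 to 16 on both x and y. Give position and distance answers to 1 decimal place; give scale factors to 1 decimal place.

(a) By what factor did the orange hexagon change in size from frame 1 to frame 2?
1.7×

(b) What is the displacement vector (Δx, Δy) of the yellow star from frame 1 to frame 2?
(-0.8, -1.1)

The yellow star was at (12.0, 11.6) in frame 1 and (11.2, 10.5) in frame 2.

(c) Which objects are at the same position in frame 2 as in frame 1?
the pink circle, the red square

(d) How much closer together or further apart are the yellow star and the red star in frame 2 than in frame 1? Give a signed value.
-4.9

Distance in frame 1: 13.9. Distance in frame 2: 9.0.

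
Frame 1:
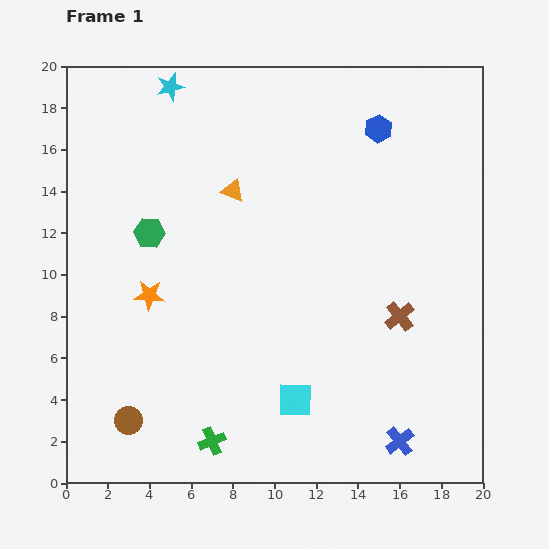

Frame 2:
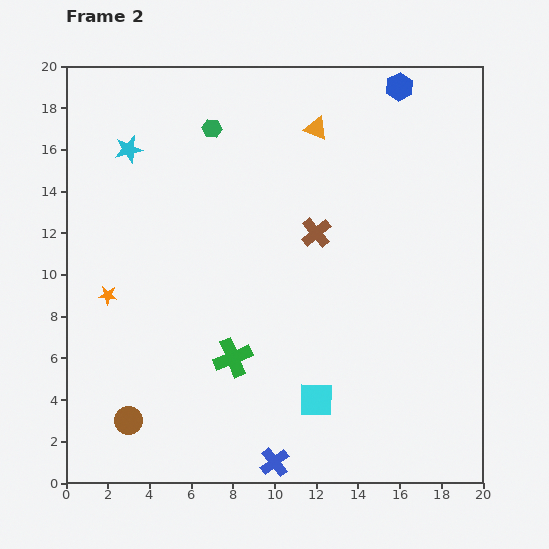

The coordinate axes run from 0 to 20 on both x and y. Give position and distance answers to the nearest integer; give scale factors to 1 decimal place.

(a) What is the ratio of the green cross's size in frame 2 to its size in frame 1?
1.4×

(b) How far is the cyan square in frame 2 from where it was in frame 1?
1

The cyan square moved from (11, 4) to (12, 4), a distance of √(1² + 0²) ≈ 1.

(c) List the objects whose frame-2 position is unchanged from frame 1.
the brown circle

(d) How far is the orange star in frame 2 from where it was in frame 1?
2

The orange star moved from (4, 9) to (2, 9), a distance of √(2² + 0²) ≈ 2.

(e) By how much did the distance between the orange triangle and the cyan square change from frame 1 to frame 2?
+3

Distance in frame 1: 10. Distance in frame 2: 13.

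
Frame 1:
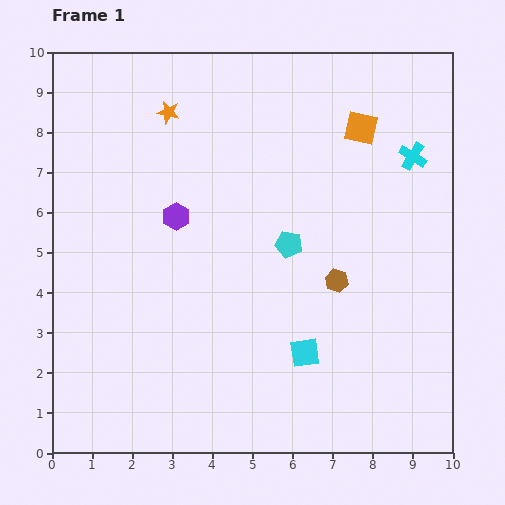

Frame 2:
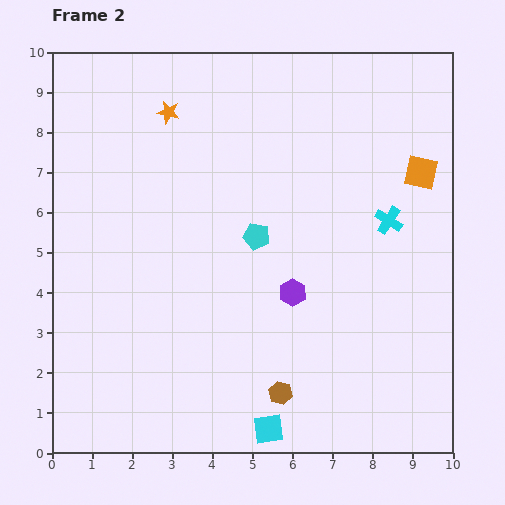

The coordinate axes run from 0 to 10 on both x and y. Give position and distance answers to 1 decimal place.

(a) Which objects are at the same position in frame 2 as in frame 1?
the orange star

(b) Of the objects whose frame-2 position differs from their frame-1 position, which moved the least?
the cyan pentagon

(moved 0.8)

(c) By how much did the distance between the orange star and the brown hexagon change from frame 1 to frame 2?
+1.6

Distance in frame 1: 5.9. Distance in frame 2: 7.5.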